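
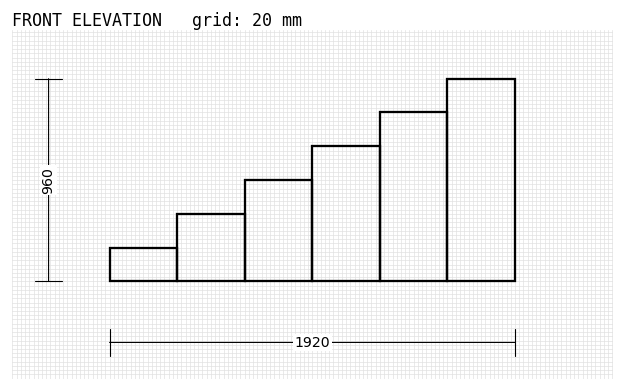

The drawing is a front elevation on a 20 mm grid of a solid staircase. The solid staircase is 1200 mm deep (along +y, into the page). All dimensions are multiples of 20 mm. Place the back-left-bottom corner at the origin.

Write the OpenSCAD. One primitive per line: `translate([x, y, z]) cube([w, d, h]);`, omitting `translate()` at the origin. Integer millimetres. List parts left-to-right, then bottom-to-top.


cube([320, 1200, 160]);
translate([320, 0, 0]) cube([320, 1200, 320]);
translate([640, 0, 0]) cube([320, 1200, 480]);
translate([960, 0, 0]) cube([320, 1200, 640]);
translate([1280, 0, 0]) cube([320, 1200, 800]);
translate([1600, 0, 0]) cube([320, 1200, 960]);


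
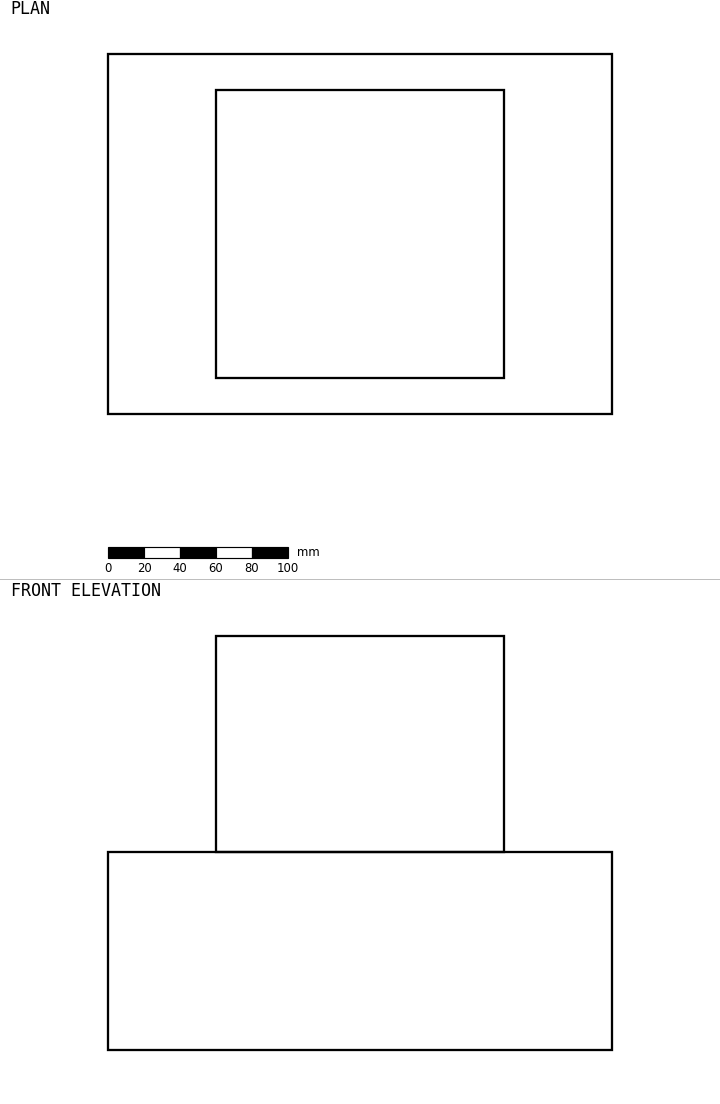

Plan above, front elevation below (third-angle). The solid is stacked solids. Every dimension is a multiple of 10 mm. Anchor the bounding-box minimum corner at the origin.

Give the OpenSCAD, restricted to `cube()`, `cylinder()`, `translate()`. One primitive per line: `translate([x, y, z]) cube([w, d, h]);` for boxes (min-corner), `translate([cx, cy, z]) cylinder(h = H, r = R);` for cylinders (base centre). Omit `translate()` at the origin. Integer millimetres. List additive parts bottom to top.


cube([280, 200, 110]);
translate([60, 20, 110]) cube([160, 160, 120]);


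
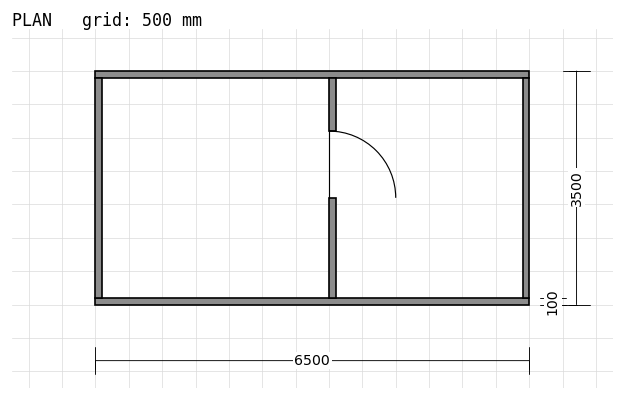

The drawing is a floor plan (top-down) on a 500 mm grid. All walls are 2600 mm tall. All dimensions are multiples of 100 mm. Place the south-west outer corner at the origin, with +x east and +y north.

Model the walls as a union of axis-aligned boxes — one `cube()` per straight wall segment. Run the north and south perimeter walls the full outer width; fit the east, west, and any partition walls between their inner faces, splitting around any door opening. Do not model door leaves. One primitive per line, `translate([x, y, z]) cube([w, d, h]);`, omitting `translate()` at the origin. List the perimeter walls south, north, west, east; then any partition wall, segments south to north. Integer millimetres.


cube([6500, 100, 2600]);
translate([0, 3400, 0]) cube([6500, 100, 2600]);
translate([0, 100, 0]) cube([100, 3300, 2600]);
translate([6400, 100, 0]) cube([100, 3300, 2600]);
translate([3500, 100, 0]) cube([100, 1500, 2600]);
translate([3500, 2600, 0]) cube([100, 800, 2600]);


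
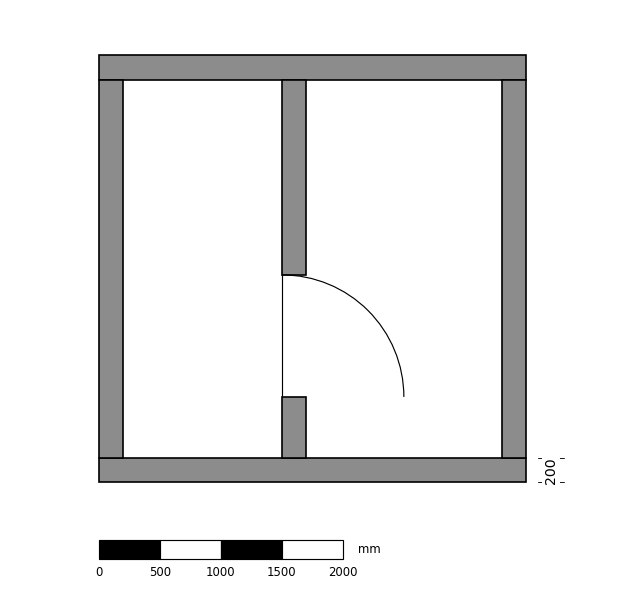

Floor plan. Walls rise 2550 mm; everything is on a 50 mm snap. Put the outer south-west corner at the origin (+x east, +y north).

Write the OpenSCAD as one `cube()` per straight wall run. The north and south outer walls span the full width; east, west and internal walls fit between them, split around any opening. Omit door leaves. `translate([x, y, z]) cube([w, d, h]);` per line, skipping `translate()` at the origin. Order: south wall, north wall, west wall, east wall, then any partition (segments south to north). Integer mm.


cube([3500, 200, 2550]);
translate([0, 3300, 0]) cube([3500, 200, 2550]);
translate([0, 200, 0]) cube([200, 3100, 2550]);
translate([3300, 200, 0]) cube([200, 3100, 2550]);
translate([1500, 200, 0]) cube([200, 500, 2550]);
translate([1500, 1700, 0]) cube([200, 1600, 2550]);


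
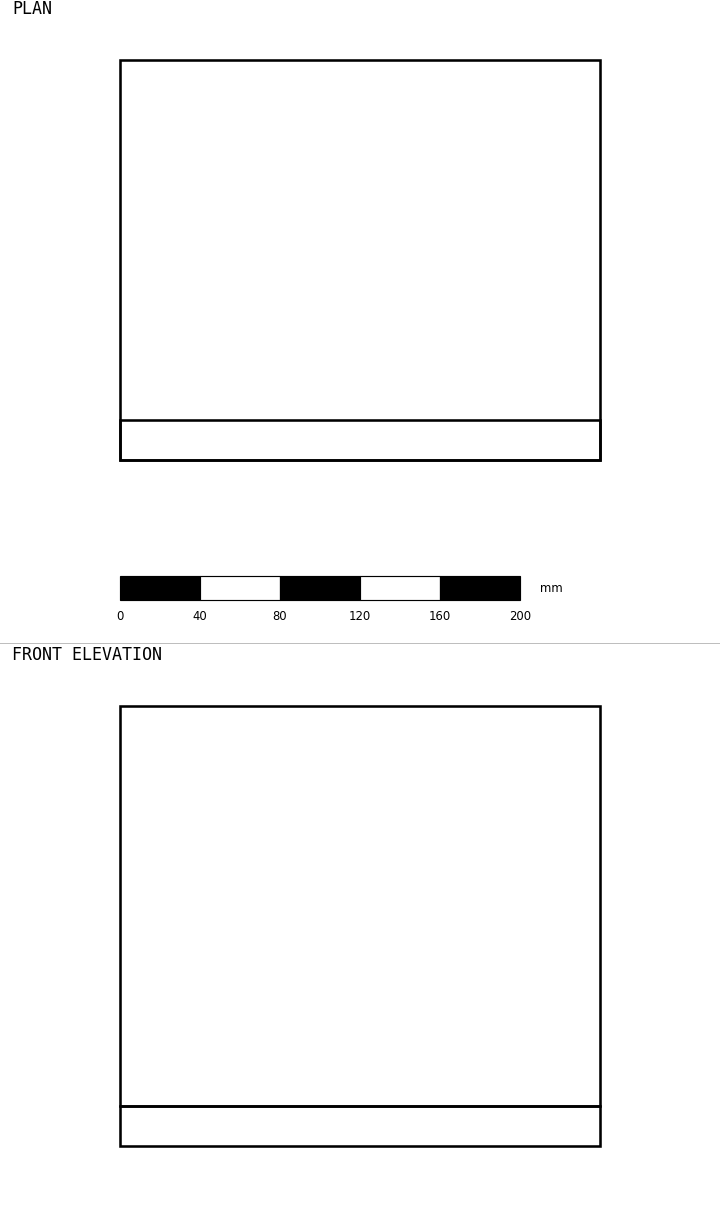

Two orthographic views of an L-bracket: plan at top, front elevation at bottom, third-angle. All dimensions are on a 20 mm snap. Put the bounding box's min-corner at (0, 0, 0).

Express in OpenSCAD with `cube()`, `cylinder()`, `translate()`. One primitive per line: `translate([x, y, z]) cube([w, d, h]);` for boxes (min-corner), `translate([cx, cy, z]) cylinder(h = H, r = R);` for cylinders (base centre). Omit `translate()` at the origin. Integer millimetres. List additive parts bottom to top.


cube([240, 200, 20]);
translate([0, 0, 20]) cube([240, 20, 200]);


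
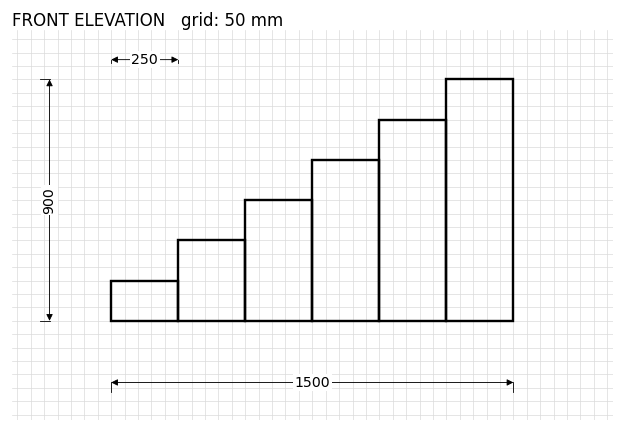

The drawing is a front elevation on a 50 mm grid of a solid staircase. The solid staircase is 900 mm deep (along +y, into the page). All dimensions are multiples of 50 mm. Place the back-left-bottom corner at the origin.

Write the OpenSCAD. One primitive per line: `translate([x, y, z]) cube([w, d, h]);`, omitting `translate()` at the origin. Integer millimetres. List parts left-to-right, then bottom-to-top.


cube([250, 900, 150]);
translate([250, 0, 0]) cube([250, 900, 300]);
translate([500, 0, 0]) cube([250, 900, 450]);
translate([750, 0, 0]) cube([250, 900, 600]);
translate([1000, 0, 0]) cube([250, 900, 750]);
translate([1250, 0, 0]) cube([250, 900, 900]);


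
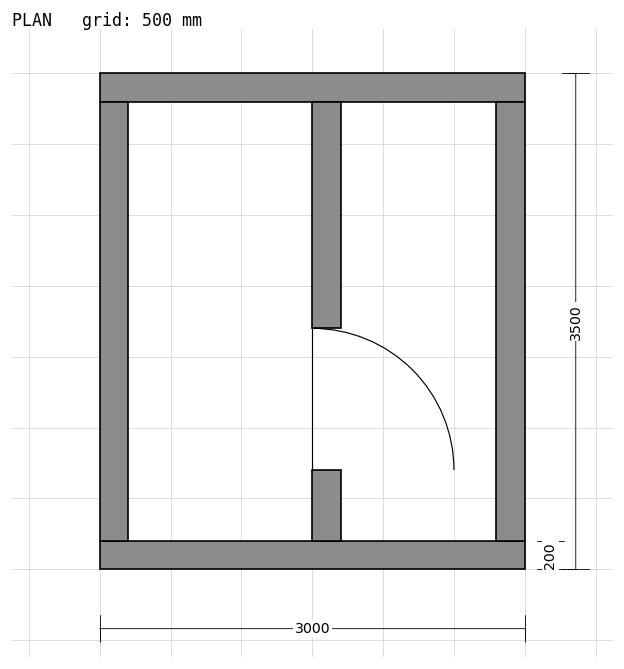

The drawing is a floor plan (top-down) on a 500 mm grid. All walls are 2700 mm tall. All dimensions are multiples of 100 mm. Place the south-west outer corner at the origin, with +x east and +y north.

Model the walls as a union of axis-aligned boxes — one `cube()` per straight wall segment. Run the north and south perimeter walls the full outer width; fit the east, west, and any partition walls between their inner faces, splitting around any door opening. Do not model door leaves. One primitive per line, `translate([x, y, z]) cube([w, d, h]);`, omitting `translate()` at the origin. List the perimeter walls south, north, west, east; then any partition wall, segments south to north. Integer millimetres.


cube([3000, 200, 2700]);
translate([0, 3300, 0]) cube([3000, 200, 2700]);
translate([0, 200, 0]) cube([200, 3100, 2700]);
translate([2800, 200, 0]) cube([200, 3100, 2700]);
translate([1500, 200, 0]) cube([200, 500, 2700]);
translate([1500, 1700, 0]) cube([200, 1600, 2700]);


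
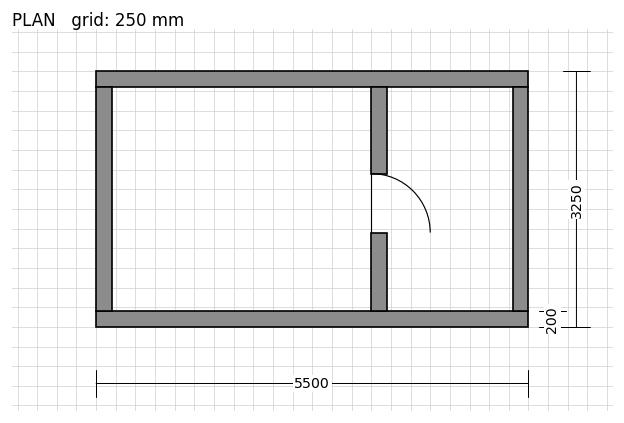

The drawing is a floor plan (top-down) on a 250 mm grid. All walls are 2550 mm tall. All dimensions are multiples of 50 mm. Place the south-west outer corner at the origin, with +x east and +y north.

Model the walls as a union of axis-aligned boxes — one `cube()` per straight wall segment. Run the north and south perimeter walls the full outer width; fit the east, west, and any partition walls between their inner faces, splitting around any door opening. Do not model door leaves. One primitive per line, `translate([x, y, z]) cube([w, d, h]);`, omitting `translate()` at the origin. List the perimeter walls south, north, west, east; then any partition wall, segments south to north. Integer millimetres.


cube([5500, 200, 2550]);
translate([0, 3050, 0]) cube([5500, 200, 2550]);
translate([0, 200, 0]) cube([200, 2850, 2550]);
translate([5300, 200, 0]) cube([200, 2850, 2550]);
translate([3500, 200, 0]) cube([200, 1000, 2550]);
translate([3500, 1950, 0]) cube([200, 1100, 2550]);


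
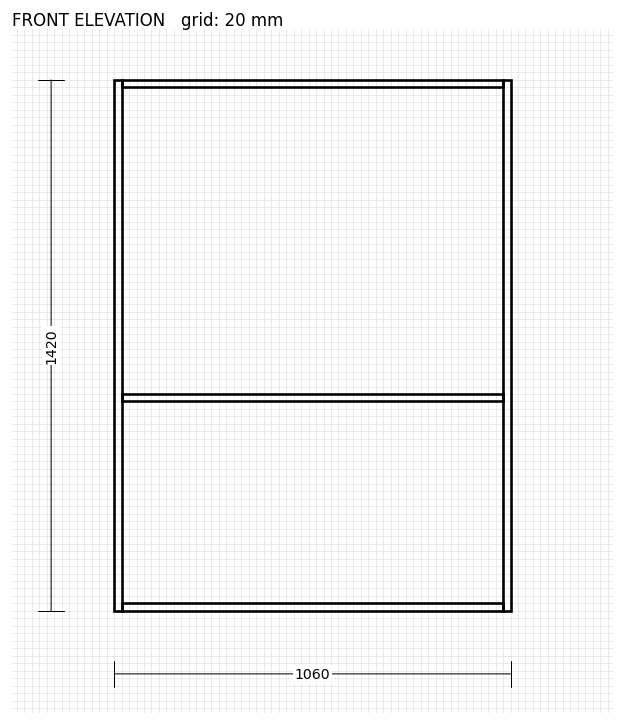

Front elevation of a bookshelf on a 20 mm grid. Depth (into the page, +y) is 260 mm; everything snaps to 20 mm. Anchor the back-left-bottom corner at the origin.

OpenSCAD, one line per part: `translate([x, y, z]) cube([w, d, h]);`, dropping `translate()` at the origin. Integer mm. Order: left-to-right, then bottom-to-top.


cube([20, 260, 1420]);
translate([20, 0, 0]) cube([1020, 260, 20]);
translate([20, 0, 560]) cube([1020, 260, 20]);
translate([20, 0, 1400]) cube([1020, 260, 20]);
translate([1040, 0, 0]) cube([20, 260, 1420]);


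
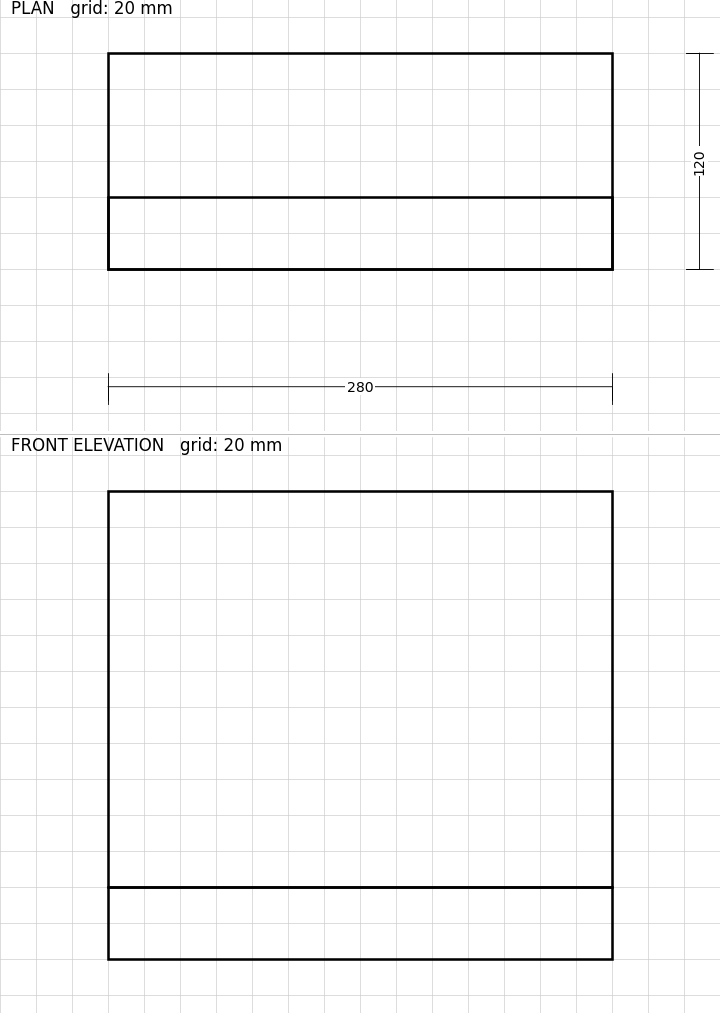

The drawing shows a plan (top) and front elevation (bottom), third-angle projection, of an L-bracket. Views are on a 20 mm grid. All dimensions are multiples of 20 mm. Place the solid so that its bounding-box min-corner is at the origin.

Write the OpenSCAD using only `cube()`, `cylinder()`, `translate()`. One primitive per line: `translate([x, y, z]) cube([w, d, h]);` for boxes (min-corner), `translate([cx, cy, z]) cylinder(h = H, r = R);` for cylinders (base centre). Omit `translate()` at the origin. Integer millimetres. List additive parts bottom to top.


cube([280, 120, 40]);
translate([0, 0, 40]) cube([280, 40, 220]);


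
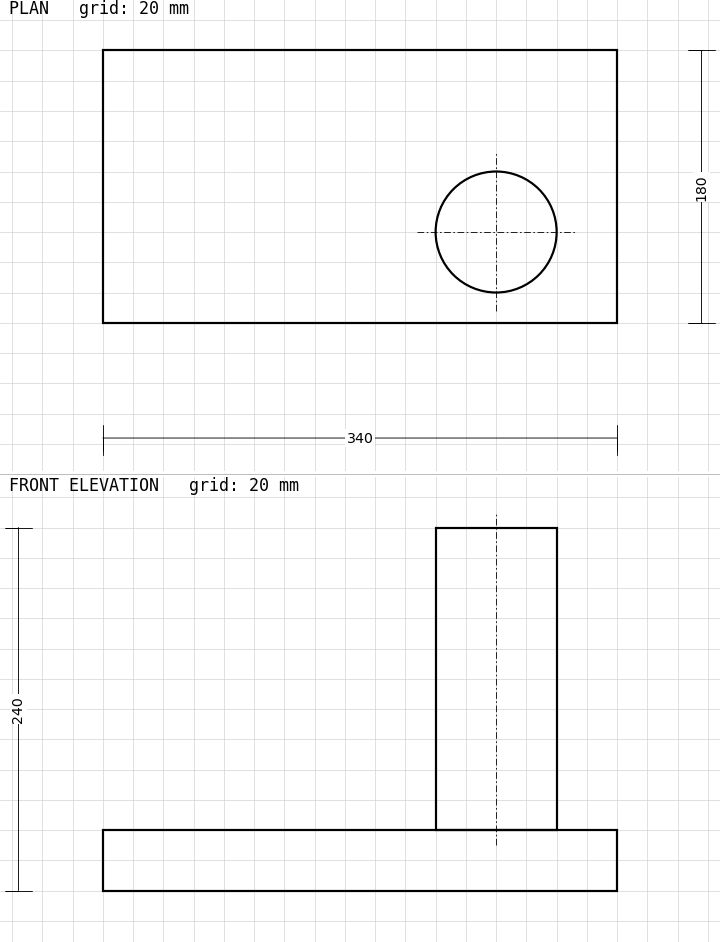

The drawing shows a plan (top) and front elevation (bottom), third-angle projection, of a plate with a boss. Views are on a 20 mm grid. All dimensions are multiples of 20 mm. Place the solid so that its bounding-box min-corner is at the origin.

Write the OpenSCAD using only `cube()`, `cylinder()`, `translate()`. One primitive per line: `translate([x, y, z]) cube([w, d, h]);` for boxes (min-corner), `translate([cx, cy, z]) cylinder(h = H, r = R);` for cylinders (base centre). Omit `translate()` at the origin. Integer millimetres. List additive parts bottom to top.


cube([340, 180, 40]);
translate([260, 60, 40]) cylinder(h = 200, r = 40);


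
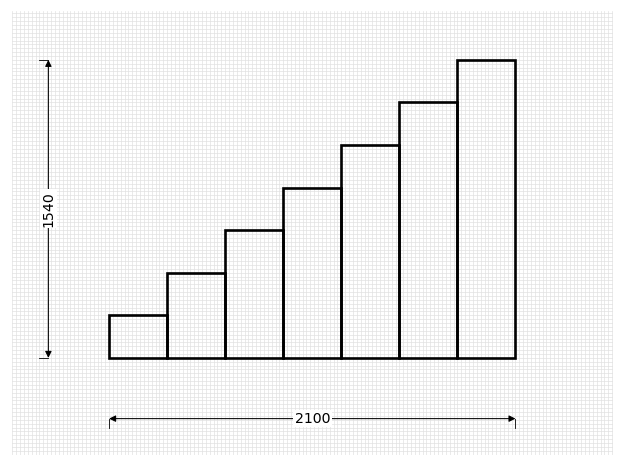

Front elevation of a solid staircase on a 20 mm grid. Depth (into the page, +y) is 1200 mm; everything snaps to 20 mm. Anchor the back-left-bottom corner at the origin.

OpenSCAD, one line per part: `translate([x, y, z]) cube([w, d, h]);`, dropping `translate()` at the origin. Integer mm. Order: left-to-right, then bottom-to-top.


cube([300, 1200, 220]);
translate([300, 0, 0]) cube([300, 1200, 440]);
translate([600, 0, 0]) cube([300, 1200, 660]);
translate([900, 0, 0]) cube([300, 1200, 880]);
translate([1200, 0, 0]) cube([300, 1200, 1100]);
translate([1500, 0, 0]) cube([300, 1200, 1320]);
translate([1800, 0, 0]) cube([300, 1200, 1540]);


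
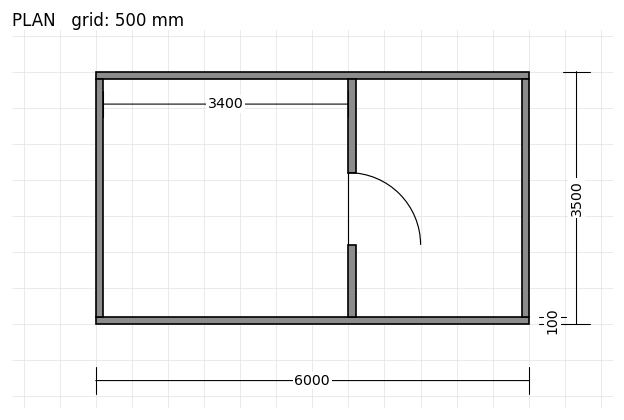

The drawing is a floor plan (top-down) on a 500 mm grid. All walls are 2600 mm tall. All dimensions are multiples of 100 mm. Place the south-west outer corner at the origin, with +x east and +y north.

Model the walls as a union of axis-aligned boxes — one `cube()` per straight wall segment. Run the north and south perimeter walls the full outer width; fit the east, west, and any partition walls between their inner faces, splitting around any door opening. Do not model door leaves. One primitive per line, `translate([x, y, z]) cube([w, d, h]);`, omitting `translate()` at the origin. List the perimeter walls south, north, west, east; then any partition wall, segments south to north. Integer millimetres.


cube([6000, 100, 2600]);
translate([0, 3400, 0]) cube([6000, 100, 2600]);
translate([0, 100, 0]) cube([100, 3300, 2600]);
translate([5900, 100, 0]) cube([100, 3300, 2600]);
translate([3500, 100, 0]) cube([100, 1000, 2600]);
translate([3500, 2100, 0]) cube([100, 1300, 2600]);


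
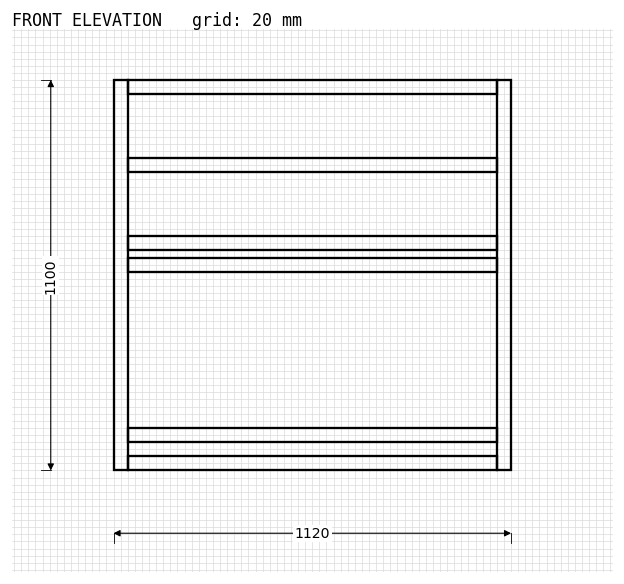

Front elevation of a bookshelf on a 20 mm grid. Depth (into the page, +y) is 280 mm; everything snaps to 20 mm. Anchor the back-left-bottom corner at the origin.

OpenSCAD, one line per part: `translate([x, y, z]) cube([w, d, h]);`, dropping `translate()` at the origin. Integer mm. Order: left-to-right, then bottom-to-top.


cube([40, 280, 1100]);
translate([40, 0, 0]) cube([1040, 280, 40]);
translate([40, 0, 80]) cube([1040, 280, 40]);
translate([40, 0, 560]) cube([1040, 280, 40]);
translate([40, 0, 620]) cube([1040, 280, 40]);
translate([40, 0, 840]) cube([1040, 280, 40]);
translate([40, 0, 1060]) cube([1040, 280, 40]);
translate([1080, 0, 0]) cube([40, 280, 1100]);


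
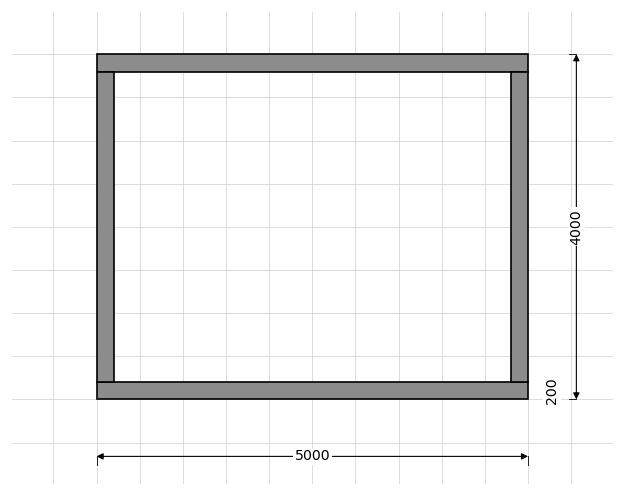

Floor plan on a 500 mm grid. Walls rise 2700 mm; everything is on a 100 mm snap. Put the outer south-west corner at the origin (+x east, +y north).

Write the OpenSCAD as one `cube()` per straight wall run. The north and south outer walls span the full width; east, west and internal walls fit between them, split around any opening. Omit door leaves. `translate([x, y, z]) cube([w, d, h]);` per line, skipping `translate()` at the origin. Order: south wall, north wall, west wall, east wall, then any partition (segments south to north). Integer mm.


cube([5000, 200, 2700]);
translate([0, 3800, 0]) cube([5000, 200, 2700]);
translate([0, 200, 0]) cube([200, 3600, 2700]);
translate([4800, 200, 0]) cube([200, 3600, 2700]);


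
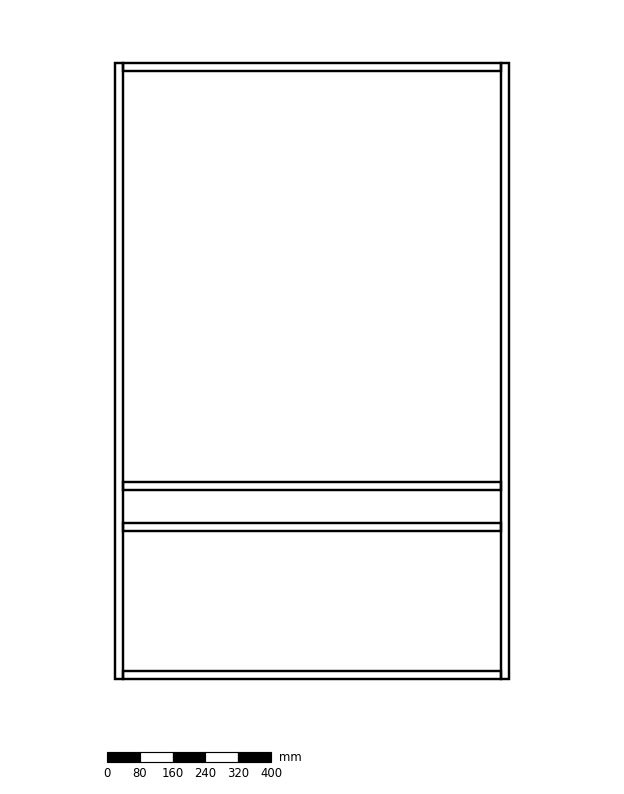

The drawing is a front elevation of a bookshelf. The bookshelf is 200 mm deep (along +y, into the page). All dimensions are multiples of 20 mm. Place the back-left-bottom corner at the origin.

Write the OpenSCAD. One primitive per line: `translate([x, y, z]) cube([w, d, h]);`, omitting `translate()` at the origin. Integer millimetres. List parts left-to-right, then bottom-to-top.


cube([20, 200, 1500]);
translate([20, 0, 0]) cube([920, 200, 20]);
translate([20, 0, 360]) cube([920, 200, 20]);
translate([20, 0, 460]) cube([920, 200, 20]);
translate([20, 0, 1480]) cube([920, 200, 20]);
translate([940, 0, 0]) cube([20, 200, 1500]);


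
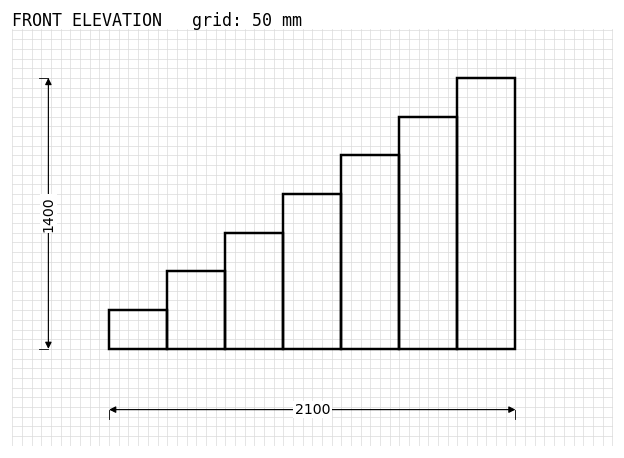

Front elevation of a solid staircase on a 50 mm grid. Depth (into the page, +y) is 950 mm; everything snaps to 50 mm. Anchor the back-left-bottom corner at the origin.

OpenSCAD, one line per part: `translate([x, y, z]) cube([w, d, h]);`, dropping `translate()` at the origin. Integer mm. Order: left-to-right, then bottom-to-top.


cube([300, 950, 200]);
translate([300, 0, 0]) cube([300, 950, 400]);
translate([600, 0, 0]) cube([300, 950, 600]);
translate([900, 0, 0]) cube([300, 950, 800]);
translate([1200, 0, 0]) cube([300, 950, 1000]);
translate([1500, 0, 0]) cube([300, 950, 1200]);
translate([1800, 0, 0]) cube([300, 950, 1400]);


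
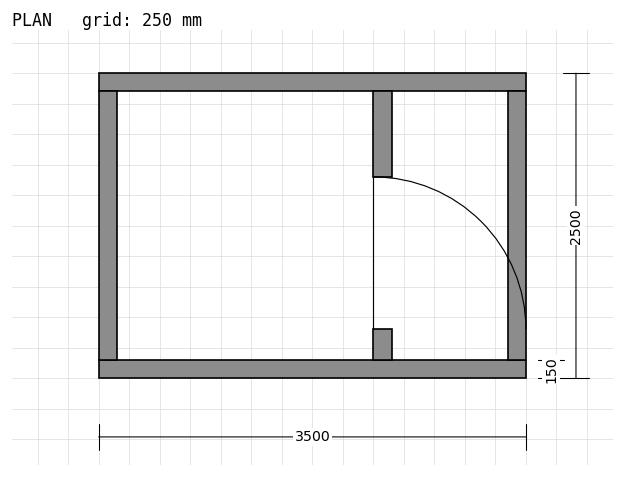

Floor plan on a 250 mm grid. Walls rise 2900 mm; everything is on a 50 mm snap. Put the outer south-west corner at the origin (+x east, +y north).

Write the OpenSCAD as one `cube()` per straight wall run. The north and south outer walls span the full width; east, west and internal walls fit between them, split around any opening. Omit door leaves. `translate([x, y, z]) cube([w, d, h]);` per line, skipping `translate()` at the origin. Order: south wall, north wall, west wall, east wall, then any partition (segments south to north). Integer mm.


cube([3500, 150, 2900]);
translate([0, 2350, 0]) cube([3500, 150, 2900]);
translate([0, 150, 0]) cube([150, 2200, 2900]);
translate([3350, 150, 0]) cube([150, 2200, 2900]);
translate([2250, 150, 0]) cube([150, 250, 2900]);
translate([2250, 1650, 0]) cube([150, 700, 2900]);


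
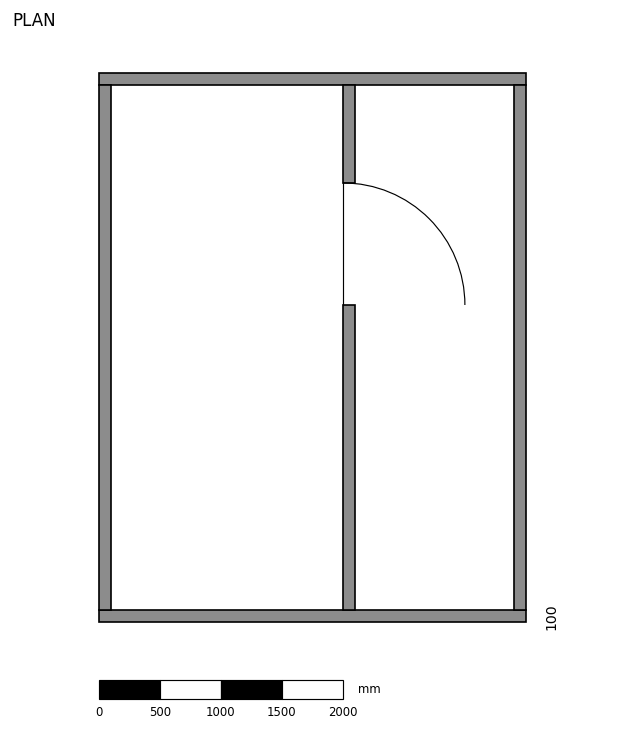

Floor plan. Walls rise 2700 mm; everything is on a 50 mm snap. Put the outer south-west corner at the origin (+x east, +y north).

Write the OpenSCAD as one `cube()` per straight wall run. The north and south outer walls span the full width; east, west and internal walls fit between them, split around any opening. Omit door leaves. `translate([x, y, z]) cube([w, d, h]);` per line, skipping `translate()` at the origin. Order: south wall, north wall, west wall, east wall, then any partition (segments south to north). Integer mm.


cube([3500, 100, 2700]);
translate([0, 4400, 0]) cube([3500, 100, 2700]);
translate([0, 100, 0]) cube([100, 4300, 2700]);
translate([3400, 100, 0]) cube([100, 4300, 2700]);
translate([2000, 100, 0]) cube([100, 2500, 2700]);
translate([2000, 3600, 0]) cube([100, 800, 2700]);


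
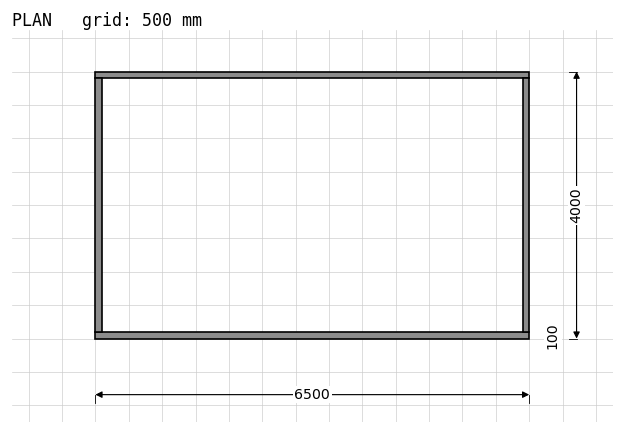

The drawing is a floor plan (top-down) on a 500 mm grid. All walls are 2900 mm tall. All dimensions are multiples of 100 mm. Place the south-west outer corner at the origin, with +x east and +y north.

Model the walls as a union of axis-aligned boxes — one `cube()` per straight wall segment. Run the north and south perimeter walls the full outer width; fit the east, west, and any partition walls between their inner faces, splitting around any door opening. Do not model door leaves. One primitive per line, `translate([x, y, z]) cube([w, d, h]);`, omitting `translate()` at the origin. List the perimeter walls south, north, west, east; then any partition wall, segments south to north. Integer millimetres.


cube([6500, 100, 2900]);
translate([0, 3900, 0]) cube([6500, 100, 2900]);
translate([0, 100, 0]) cube([100, 3800, 2900]);
translate([6400, 100, 0]) cube([100, 3800, 2900]);


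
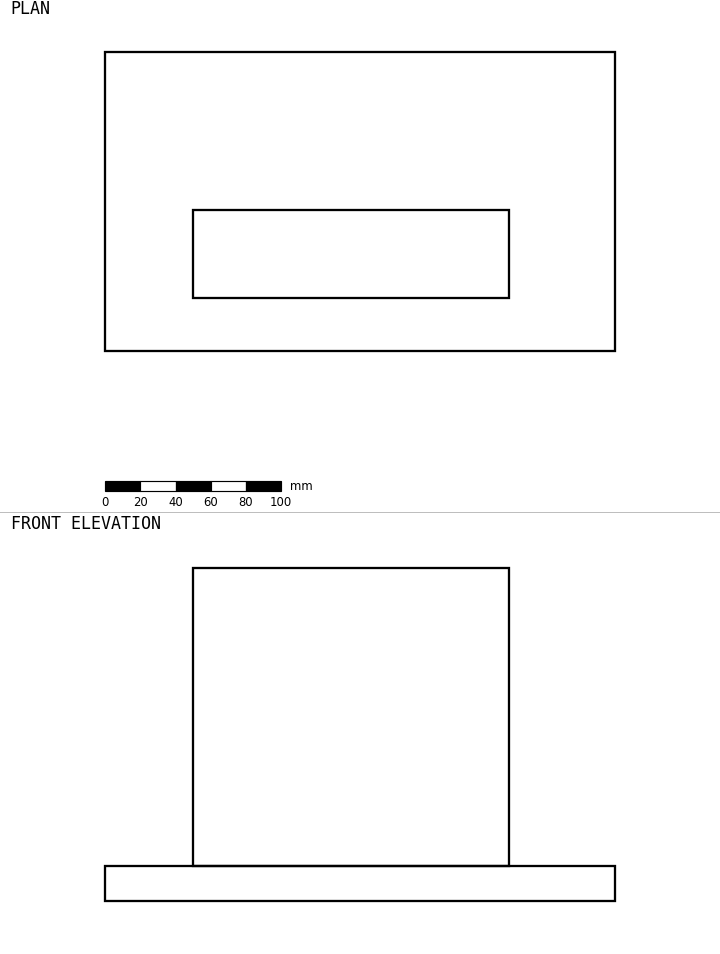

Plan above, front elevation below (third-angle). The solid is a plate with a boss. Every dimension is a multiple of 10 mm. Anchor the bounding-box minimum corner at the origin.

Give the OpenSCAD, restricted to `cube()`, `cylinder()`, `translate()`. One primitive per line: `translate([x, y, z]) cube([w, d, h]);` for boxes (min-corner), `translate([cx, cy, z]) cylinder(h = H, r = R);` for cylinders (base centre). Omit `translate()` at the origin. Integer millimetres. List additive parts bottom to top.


cube([290, 170, 20]);
translate([50, 30, 20]) cube([180, 50, 170]);


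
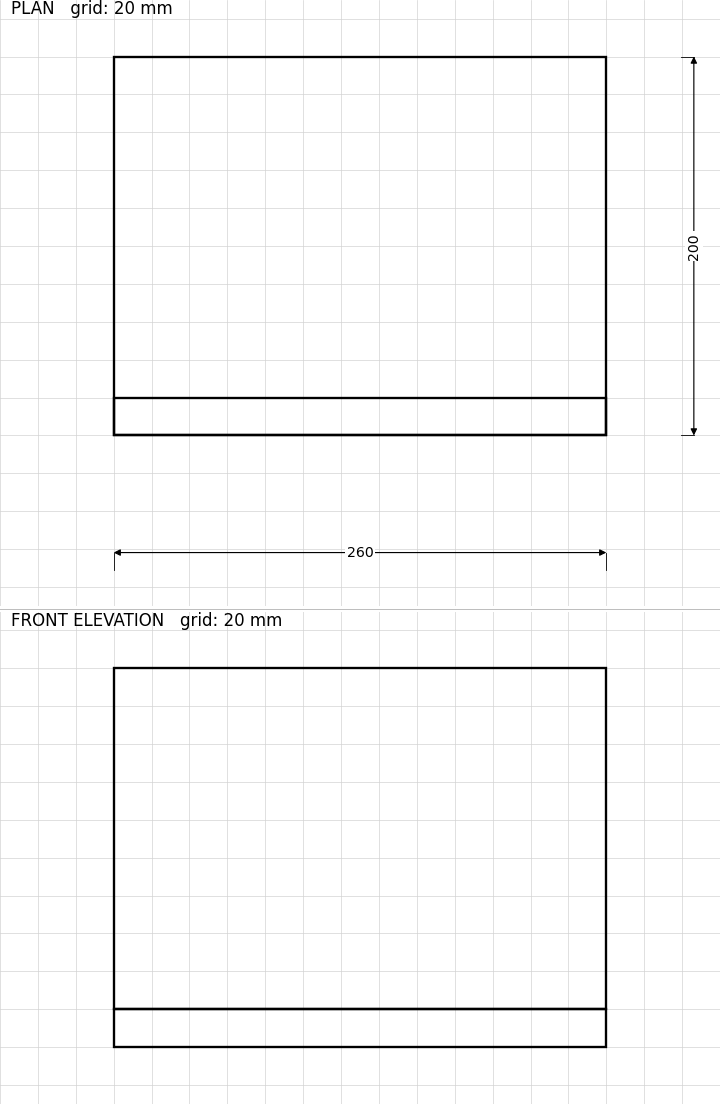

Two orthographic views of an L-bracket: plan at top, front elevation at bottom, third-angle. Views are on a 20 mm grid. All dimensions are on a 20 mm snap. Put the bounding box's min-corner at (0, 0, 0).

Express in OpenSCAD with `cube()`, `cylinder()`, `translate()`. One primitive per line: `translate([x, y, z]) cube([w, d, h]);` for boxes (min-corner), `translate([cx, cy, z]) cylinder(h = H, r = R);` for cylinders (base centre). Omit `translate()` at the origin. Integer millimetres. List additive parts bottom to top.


cube([260, 200, 20]);
translate([0, 0, 20]) cube([260, 20, 180]);


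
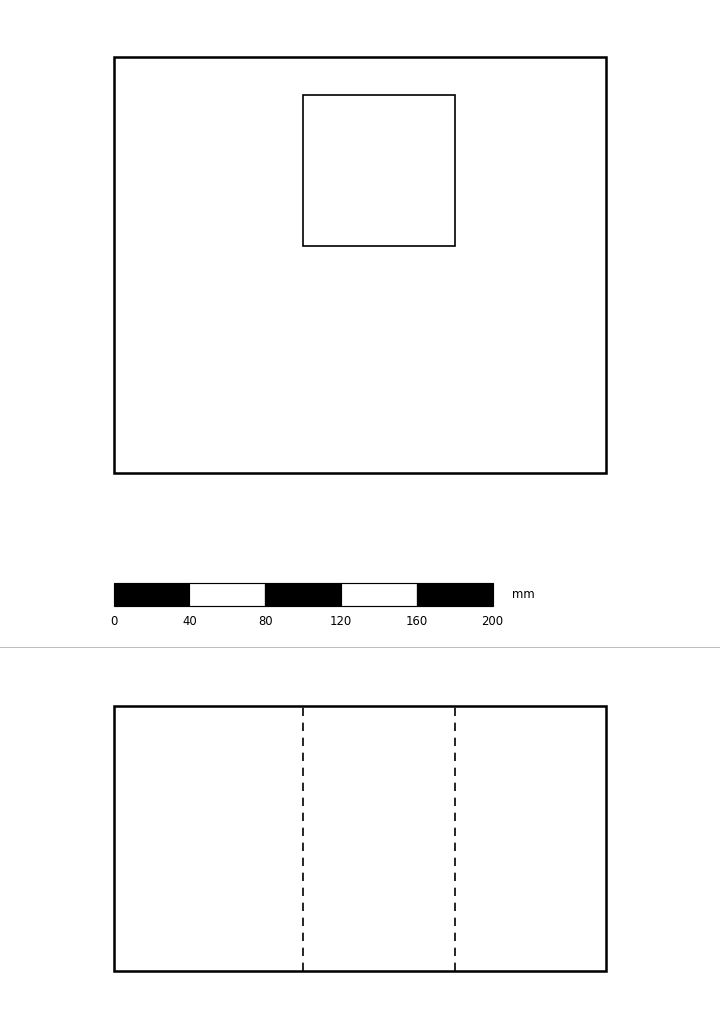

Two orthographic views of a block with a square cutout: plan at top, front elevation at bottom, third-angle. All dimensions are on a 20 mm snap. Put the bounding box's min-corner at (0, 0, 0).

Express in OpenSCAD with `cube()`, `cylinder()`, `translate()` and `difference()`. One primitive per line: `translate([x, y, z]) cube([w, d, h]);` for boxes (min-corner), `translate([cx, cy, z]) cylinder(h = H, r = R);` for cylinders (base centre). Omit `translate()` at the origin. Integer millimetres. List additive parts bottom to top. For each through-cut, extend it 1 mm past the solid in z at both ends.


difference() {
  cube([260, 220, 140]);
  translate([100, 120, -1]) cube([80, 80, 142]);
}


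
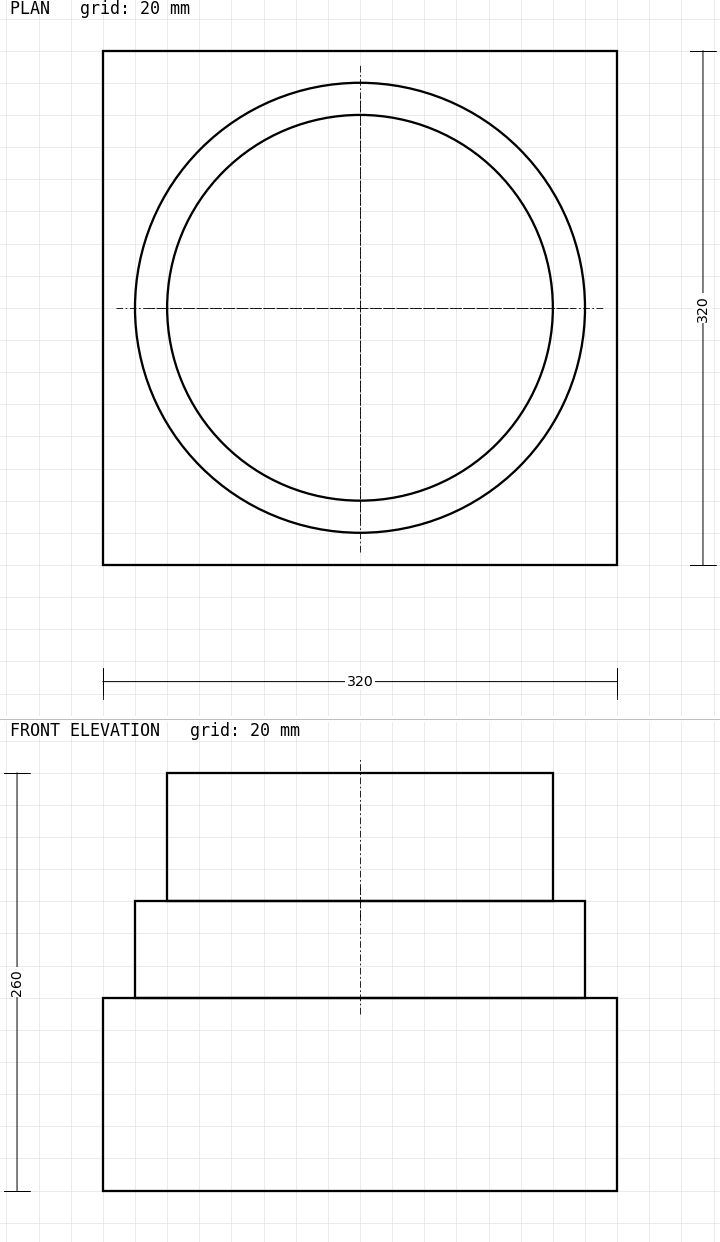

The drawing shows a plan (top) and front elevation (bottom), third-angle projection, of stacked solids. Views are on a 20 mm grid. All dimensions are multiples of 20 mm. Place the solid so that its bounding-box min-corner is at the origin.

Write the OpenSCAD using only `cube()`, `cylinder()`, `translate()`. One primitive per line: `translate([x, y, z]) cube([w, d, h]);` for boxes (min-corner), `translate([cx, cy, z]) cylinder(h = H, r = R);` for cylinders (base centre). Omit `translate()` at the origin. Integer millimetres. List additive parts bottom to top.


cube([320, 320, 120]);
translate([160, 160, 120]) cylinder(h = 60, r = 140);
translate([160, 160, 180]) cylinder(h = 80, r = 120);


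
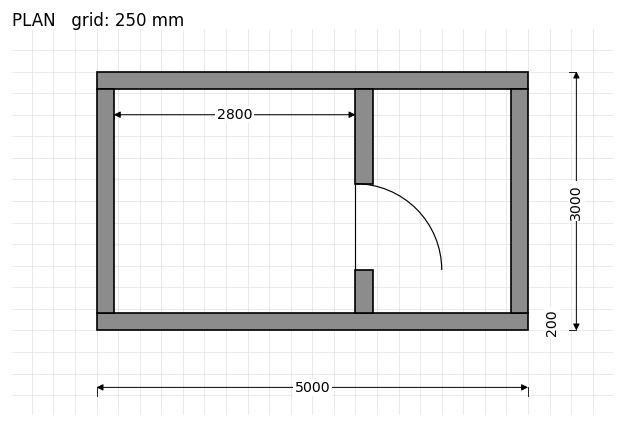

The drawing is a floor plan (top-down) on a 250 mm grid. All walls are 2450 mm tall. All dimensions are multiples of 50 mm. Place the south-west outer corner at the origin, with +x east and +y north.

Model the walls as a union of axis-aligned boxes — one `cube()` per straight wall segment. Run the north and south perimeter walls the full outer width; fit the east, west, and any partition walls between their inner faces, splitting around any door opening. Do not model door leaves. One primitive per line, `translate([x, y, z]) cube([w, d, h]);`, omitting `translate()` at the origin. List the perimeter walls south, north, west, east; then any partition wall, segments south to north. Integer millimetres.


cube([5000, 200, 2450]);
translate([0, 2800, 0]) cube([5000, 200, 2450]);
translate([0, 200, 0]) cube([200, 2600, 2450]);
translate([4800, 200, 0]) cube([200, 2600, 2450]);
translate([3000, 200, 0]) cube([200, 500, 2450]);
translate([3000, 1700, 0]) cube([200, 1100, 2450]);


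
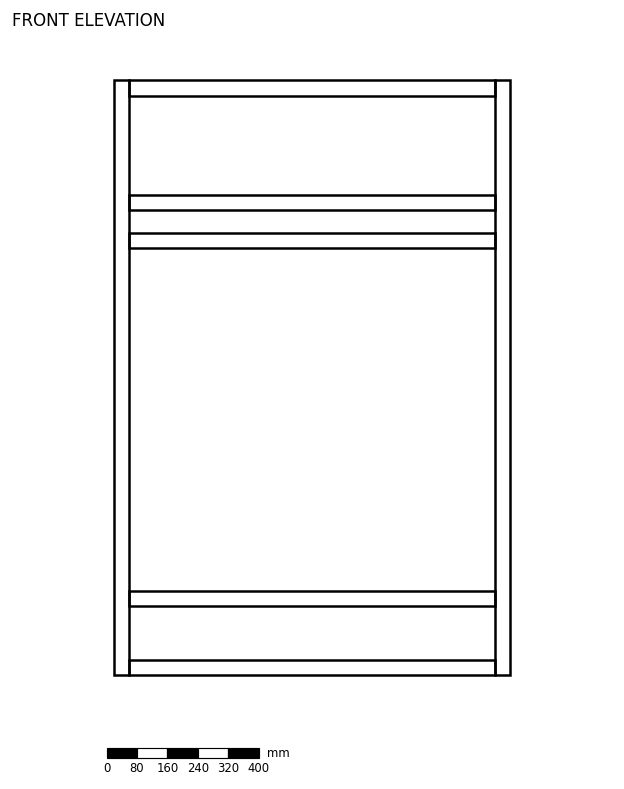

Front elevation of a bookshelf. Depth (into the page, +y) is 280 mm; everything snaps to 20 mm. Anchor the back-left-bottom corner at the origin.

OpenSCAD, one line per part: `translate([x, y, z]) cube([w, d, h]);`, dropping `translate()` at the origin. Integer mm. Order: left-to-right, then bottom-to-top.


cube([40, 280, 1560]);
translate([40, 0, 0]) cube([960, 280, 40]);
translate([40, 0, 180]) cube([960, 280, 40]);
translate([40, 0, 1120]) cube([960, 280, 40]);
translate([40, 0, 1220]) cube([960, 280, 40]);
translate([40, 0, 1520]) cube([960, 280, 40]);
translate([1000, 0, 0]) cube([40, 280, 1560]);


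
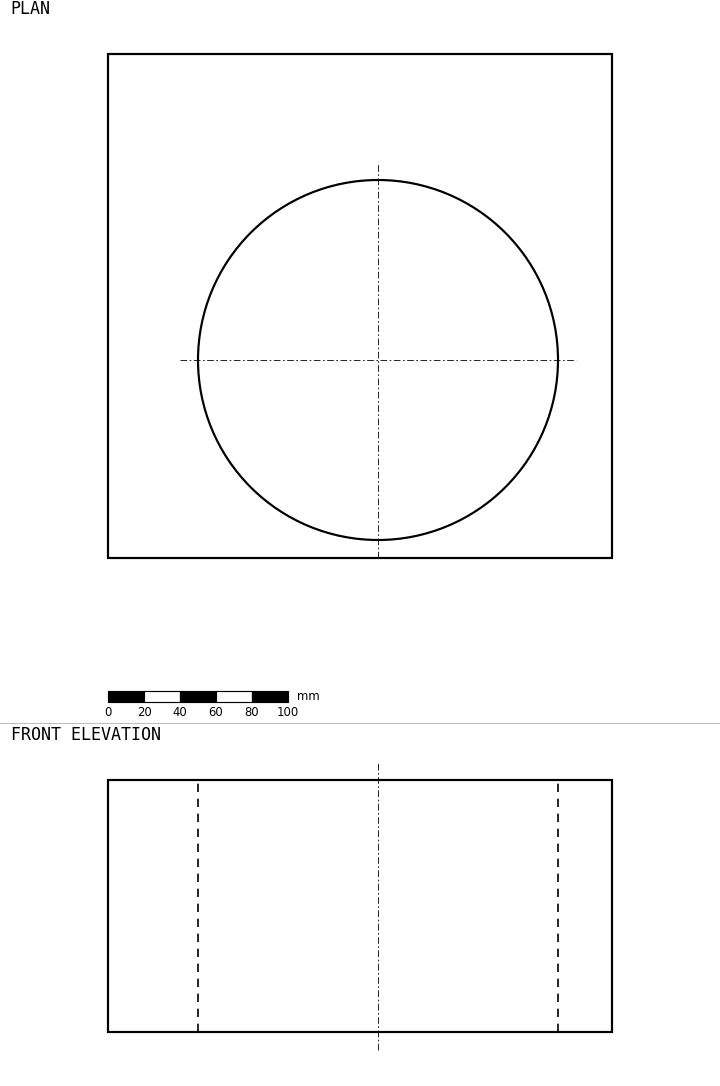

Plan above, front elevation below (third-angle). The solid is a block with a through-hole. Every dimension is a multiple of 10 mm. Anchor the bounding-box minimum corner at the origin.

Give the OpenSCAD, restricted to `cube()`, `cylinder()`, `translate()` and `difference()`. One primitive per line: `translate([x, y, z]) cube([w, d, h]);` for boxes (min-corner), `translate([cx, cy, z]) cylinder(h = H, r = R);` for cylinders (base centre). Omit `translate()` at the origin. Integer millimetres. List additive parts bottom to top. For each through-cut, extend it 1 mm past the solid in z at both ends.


difference() {
  cube([280, 280, 140]);
  translate([150, 110, -1]) cylinder(h = 142, r = 100);
}


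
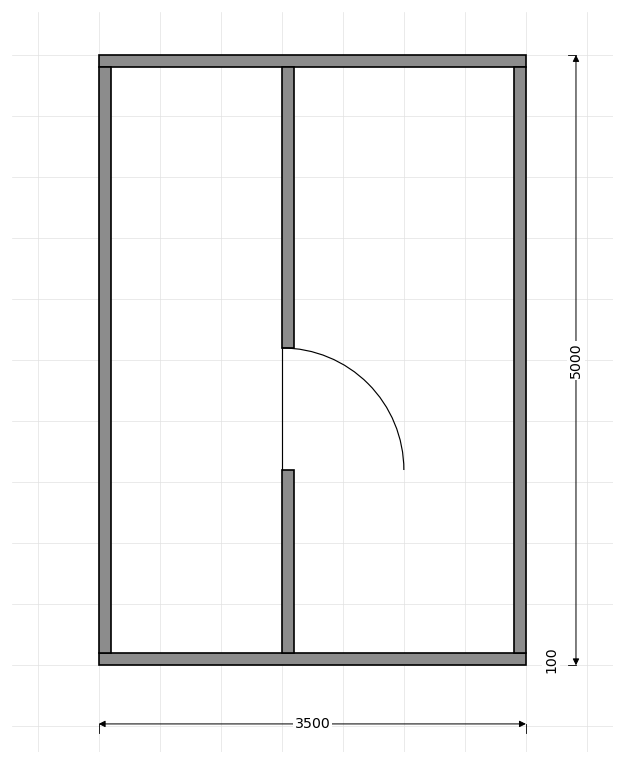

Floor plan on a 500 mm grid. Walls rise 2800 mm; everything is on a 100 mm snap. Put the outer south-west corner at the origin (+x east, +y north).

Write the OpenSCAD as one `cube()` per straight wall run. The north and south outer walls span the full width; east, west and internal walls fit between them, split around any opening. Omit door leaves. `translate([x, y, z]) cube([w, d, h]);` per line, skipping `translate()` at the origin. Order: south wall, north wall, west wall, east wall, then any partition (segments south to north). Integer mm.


cube([3500, 100, 2800]);
translate([0, 4900, 0]) cube([3500, 100, 2800]);
translate([0, 100, 0]) cube([100, 4800, 2800]);
translate([3400, 100, 0]) cube([100, 4800, 2800]);
translate([1500, 100, 0]) cube([100, 1500, 2800]);
translate([1500, 2600, 0]) cube([100, 2300, 2800]);


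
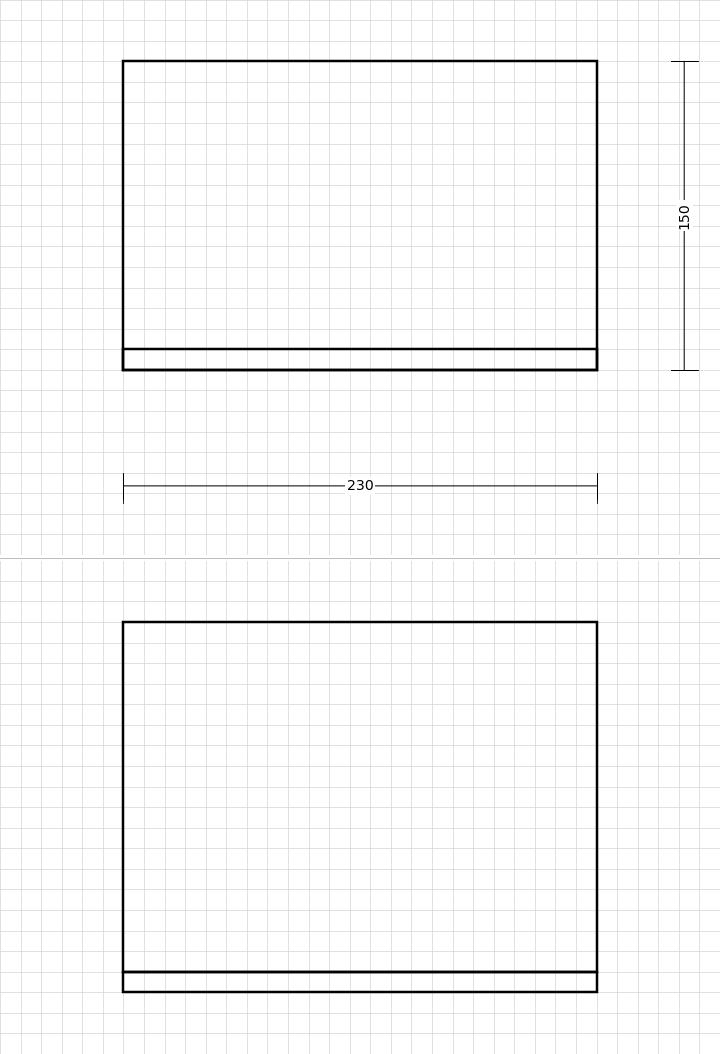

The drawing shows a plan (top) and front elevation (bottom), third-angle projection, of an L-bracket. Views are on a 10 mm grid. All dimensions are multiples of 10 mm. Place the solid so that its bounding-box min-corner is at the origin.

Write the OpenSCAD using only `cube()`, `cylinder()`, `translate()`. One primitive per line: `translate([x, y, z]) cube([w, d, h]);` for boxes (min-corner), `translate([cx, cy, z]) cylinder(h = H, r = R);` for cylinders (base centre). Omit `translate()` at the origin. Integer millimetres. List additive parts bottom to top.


cube([230, 150, 10]);
translate([0, 0, 10]) cube([230, 10, 170]);


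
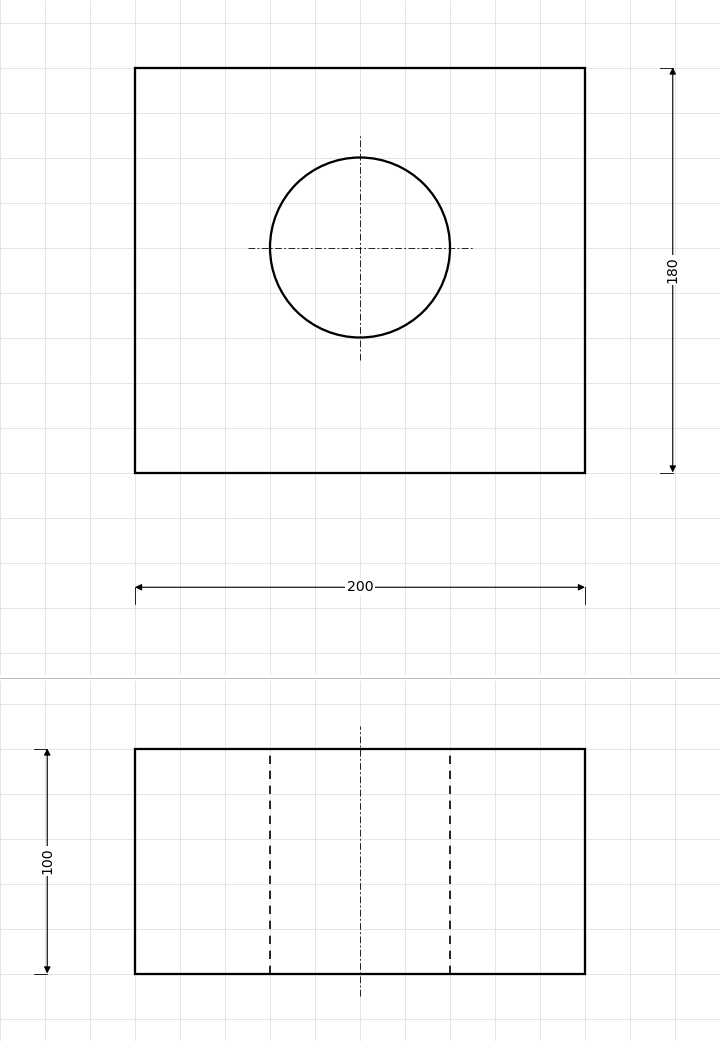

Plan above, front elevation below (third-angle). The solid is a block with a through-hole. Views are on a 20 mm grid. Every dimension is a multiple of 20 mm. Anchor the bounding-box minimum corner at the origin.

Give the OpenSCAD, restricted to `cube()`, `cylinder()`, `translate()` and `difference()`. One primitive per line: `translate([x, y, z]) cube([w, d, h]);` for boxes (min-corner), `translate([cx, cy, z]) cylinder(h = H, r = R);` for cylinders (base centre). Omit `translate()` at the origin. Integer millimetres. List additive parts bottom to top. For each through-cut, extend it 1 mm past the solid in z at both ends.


difference() {
  cube([200, 180, 100]);
  translate([100, 100, -1]) cylinder(h = 102, r = 40);
}


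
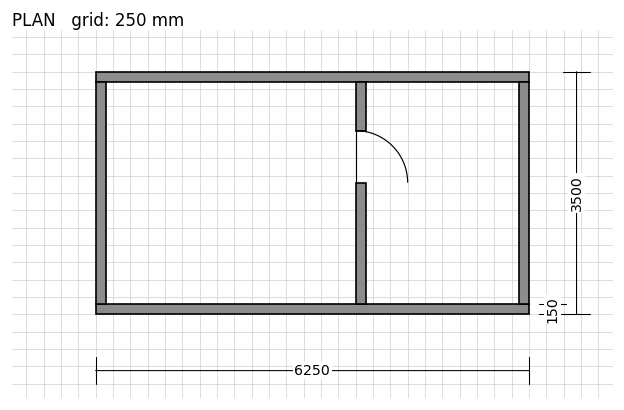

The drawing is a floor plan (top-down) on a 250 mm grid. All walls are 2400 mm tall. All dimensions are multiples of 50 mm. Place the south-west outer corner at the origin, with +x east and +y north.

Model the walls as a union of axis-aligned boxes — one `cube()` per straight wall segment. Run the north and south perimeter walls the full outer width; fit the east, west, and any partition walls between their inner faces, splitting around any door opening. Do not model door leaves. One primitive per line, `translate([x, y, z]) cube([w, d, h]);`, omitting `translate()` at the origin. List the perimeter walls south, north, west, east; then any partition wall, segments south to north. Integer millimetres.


cube([6250, 150, 2400]);
translate([0, 3350, 0]) cube([6250, 150, 2400]);
translate([0, 150, 0]) cube([150, 3200, 2400]);
translate([6100, 150, 0]) cube([150, 3200, 2400]);
translate([3750, 150, 0]) cube([150, 1750, 2400]);
translate([3750, 2650, 0]) cube([150, 700, 2400]);


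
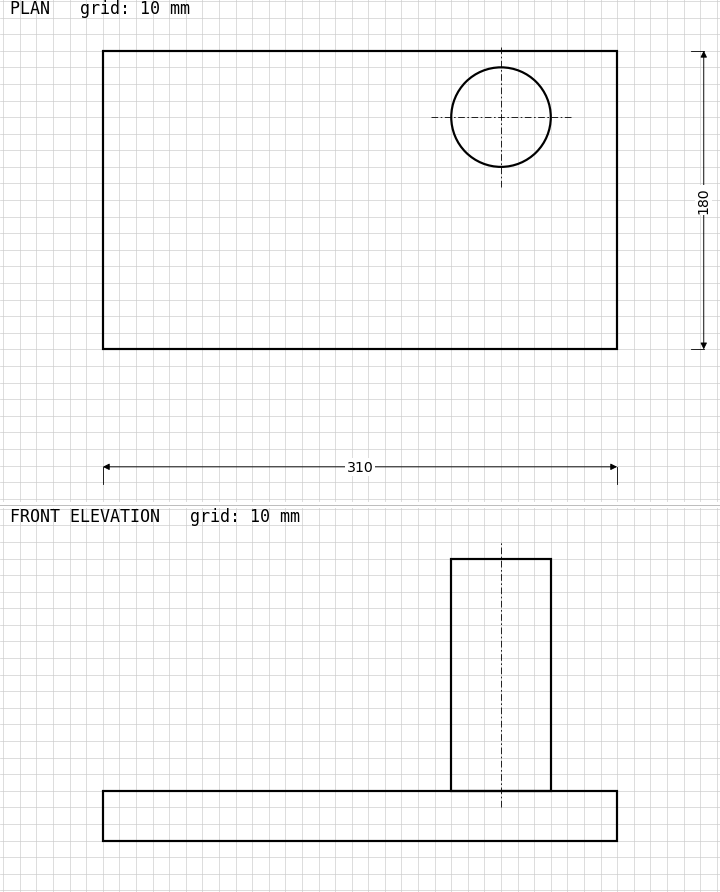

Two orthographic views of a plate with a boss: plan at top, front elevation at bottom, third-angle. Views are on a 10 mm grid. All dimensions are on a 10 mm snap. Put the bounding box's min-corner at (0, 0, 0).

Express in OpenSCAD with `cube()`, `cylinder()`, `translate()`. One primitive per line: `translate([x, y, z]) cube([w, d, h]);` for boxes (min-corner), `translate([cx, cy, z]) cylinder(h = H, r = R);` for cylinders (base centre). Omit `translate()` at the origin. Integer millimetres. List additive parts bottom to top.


cube([310, 180, 30]);
translate([240, 140, 30]) cylinder(h = 140, r = 30);


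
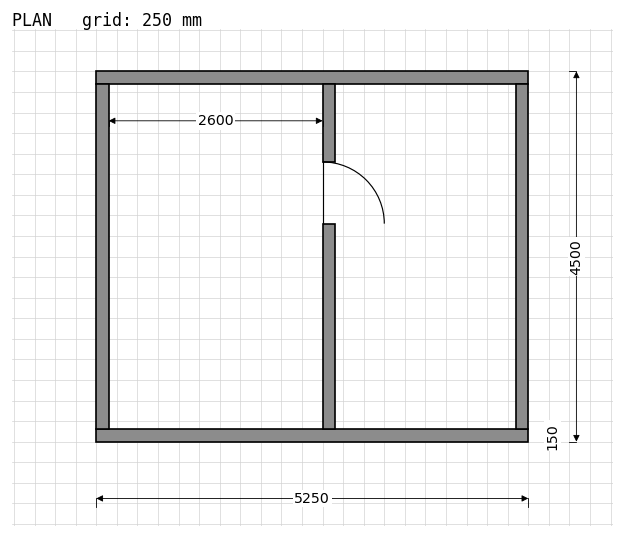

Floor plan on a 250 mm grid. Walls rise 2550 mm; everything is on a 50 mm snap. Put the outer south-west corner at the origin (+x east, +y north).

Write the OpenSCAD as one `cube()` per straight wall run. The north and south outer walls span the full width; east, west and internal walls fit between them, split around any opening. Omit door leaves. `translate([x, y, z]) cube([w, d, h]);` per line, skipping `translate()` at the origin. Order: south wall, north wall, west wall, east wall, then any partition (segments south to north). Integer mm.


cube([5250, 150, 2550]);
translate([0, 4350, 0]) cube([5250, 150, 2550]);
translate([0, 150, 0]) cube([150, 4200, 2550]);
translate([5100, 150, 0]) cube([150, 4200, 2550]);
translate([2750, 150, 0]) cube([150, 2500, 2550]);
translate([2750, 3400, 0]) cube([150, 950, 2550]);


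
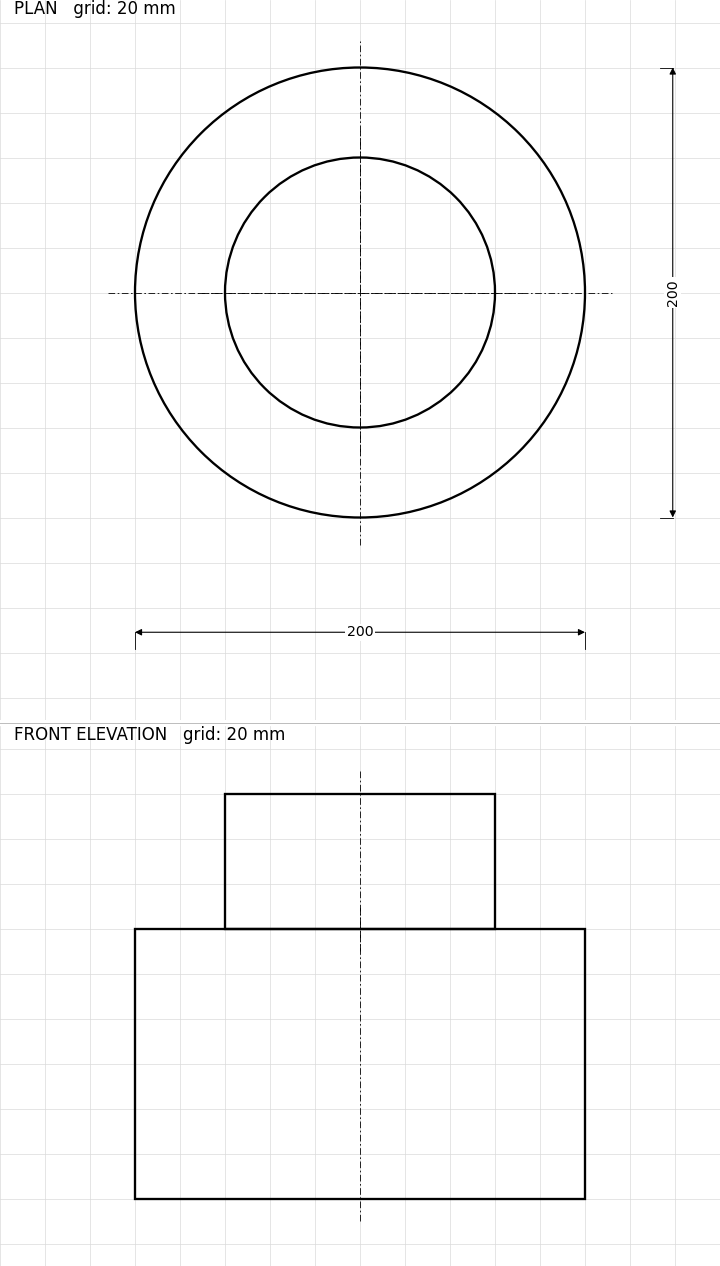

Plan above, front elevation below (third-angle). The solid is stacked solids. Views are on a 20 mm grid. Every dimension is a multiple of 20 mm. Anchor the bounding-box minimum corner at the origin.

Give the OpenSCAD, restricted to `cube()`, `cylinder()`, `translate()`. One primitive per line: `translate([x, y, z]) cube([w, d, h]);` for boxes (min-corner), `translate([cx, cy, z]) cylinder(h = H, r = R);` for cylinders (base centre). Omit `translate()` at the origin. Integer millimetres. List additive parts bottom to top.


translate([100, 100, 0]) cylinder(h = 120, r = 100);
translate([100, 100, 120]) cylinder(h = 60, r = 60);


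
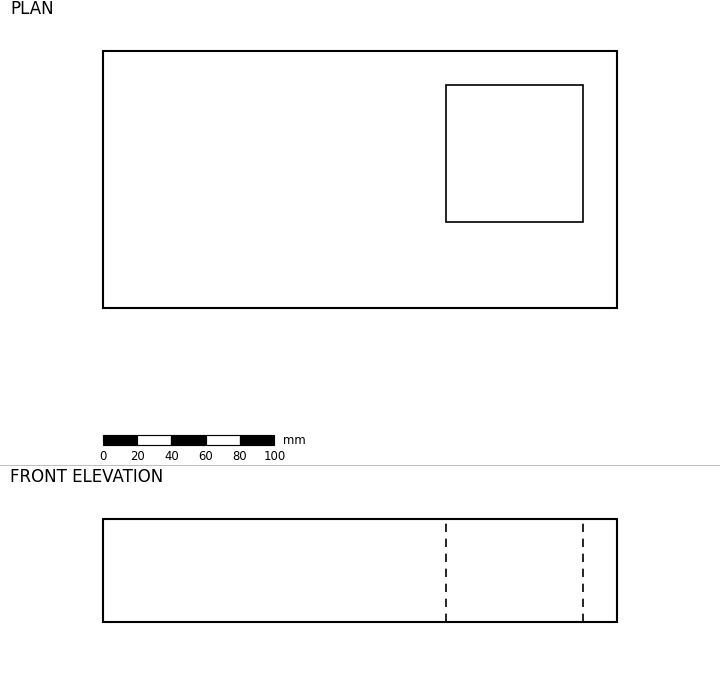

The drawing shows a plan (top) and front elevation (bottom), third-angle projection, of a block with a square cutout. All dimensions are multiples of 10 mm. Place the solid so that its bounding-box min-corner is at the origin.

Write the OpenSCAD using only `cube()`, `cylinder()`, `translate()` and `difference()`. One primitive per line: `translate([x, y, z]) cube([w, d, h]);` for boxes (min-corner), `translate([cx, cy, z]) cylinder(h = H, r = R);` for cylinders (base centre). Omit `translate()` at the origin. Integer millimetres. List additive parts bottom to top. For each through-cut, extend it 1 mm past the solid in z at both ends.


difference() {
  cube([300, 150, 60]);
  translate([200, 50, -1]) cube([80, 80, 62]);
}


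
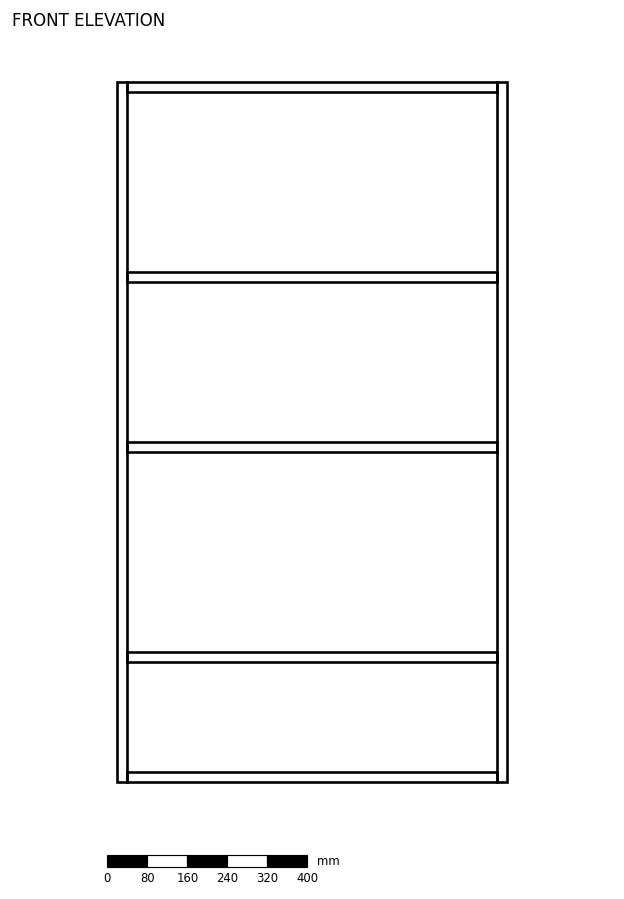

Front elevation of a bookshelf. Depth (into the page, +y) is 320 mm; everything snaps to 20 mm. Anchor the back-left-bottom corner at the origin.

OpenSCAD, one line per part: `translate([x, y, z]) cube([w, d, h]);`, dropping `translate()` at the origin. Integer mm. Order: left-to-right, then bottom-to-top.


cube([20, 320, 1400]);
translate([20, 0, 0]) cube([740, 320, 20]);
translate([20, 0, 240]) cube([740, 320, 20]);
translate([20, 0, 660]) cube([740, 320, 20]);
translate([20, 0, 1000]) cube([740, 320, 20]);
translate([20, 0, 1380]) cube([740, 320, 20]);
translate([760, 0, 0]) cube([20, 320, 1400]);


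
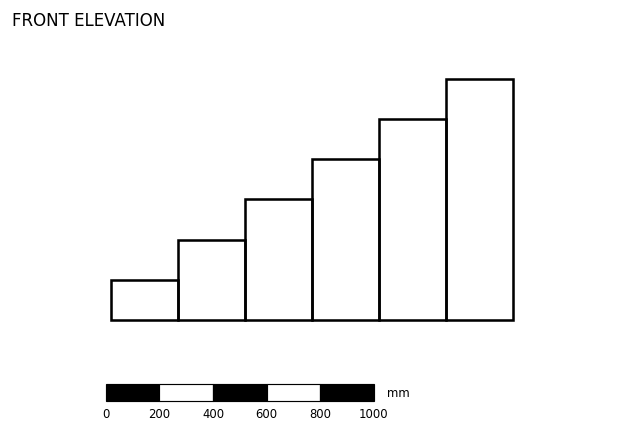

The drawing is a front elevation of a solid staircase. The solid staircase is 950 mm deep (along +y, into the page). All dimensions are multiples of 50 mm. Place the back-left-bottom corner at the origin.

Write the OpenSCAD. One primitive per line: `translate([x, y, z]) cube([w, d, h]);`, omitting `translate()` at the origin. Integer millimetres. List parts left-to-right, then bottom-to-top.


cube([250, 950, 150]);
translate([250, 0, 0]) cube([250, 950, 300]);
translate([500, 0, 0]) cube([250, 950, 450]);
translate([750, 0, 0]) cube([250, 950, 600]);
translate([1000, 0, 0]) cube([250, 950, 750]);
translate([1250, 0, 0]) cube([250, 950, 900]);


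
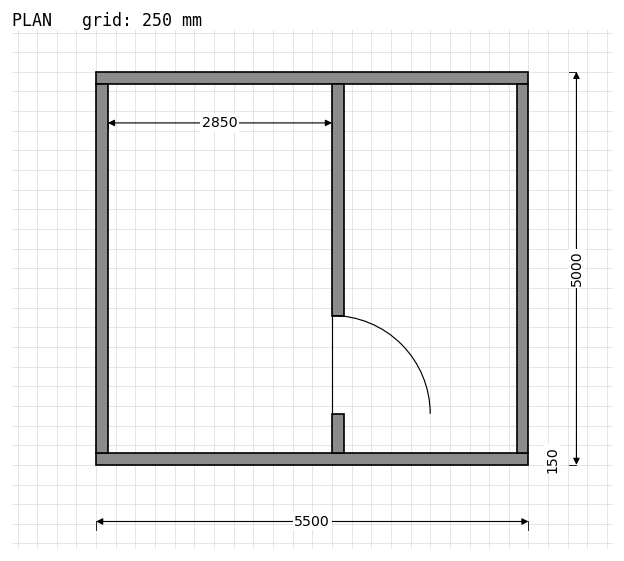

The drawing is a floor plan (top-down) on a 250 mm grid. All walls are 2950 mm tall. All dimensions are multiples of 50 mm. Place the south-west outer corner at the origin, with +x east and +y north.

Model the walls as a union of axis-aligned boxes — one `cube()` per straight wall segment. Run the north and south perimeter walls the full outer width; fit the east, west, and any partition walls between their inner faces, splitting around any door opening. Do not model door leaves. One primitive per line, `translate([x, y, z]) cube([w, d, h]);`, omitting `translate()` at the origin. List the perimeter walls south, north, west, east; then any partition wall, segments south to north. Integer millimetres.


cube([5500, 150, 2950]);
translate([0, 4850, 0]) cube([5500, 150, 2950]);
translate([0, 150, 0]) cube([150, 4700, 2950]);
translate([5350, 150, 0]) cube([150, 4700, 2950]);
translate([3000, 150, 0]) cube([150, 500, 2950]);
translate([3000, 1900, 0]) cube([150, 2950, 2950]);


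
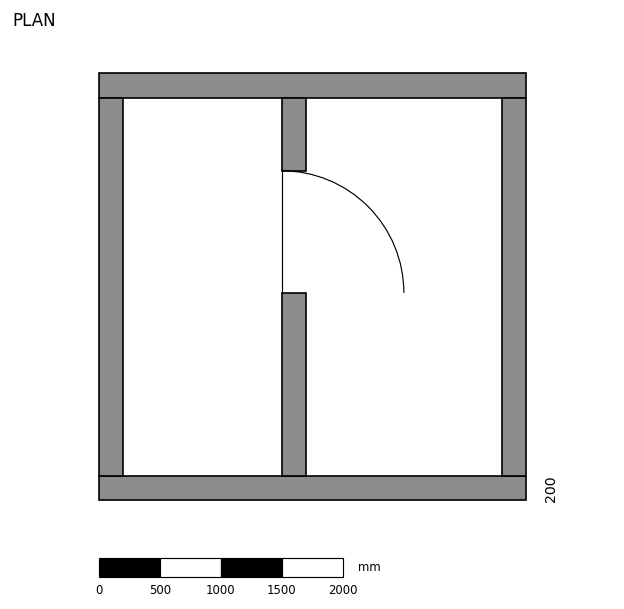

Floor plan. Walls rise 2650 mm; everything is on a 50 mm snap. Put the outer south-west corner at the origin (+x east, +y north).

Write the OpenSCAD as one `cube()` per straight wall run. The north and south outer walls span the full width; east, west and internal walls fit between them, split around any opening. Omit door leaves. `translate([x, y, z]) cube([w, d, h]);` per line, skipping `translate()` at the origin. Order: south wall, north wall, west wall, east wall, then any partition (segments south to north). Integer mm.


cube([3500, 200, 2650]);
translate([0, 3300, 0]) cube([3500, 200, 2650]);
translate([0, 200, 0]) cube([200, 3100, 2650]);
translate([3300, 200, 0]) cube([200, 3100, 2650]);
translate([1500, 200, 0]) cube([200, 1500, 2650]);
translate([1500, 2700, 0]) cube([200, 600, 2650]);


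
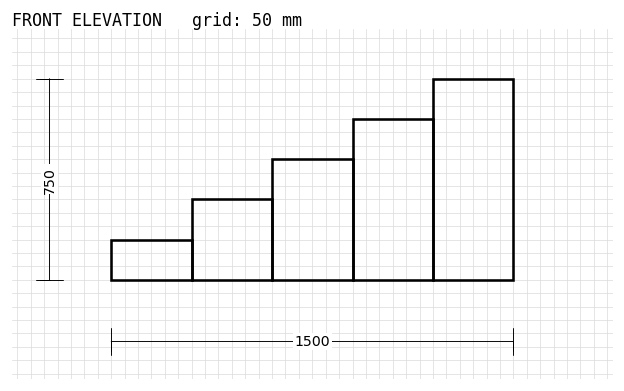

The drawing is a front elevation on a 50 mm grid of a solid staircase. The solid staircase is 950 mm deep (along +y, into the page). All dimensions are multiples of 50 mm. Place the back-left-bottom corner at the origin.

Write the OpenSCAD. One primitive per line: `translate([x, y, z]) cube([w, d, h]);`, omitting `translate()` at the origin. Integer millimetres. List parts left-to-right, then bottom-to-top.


cube([300, 950, 150]);
translate([300, 0, 0]) cube([300, 950, 300]);
translate([600, 0, 0]) cube([300, 950, 450]);
translate([900, 0, 0]) cube([300, 950, 600]);
translate([1200, 0, 0]) cube([300, 950, 750]);


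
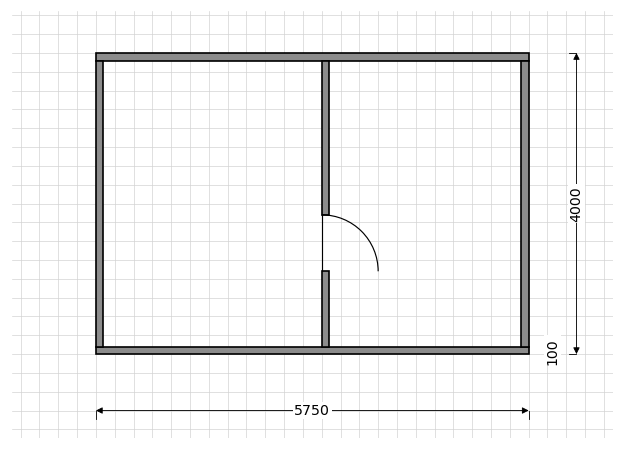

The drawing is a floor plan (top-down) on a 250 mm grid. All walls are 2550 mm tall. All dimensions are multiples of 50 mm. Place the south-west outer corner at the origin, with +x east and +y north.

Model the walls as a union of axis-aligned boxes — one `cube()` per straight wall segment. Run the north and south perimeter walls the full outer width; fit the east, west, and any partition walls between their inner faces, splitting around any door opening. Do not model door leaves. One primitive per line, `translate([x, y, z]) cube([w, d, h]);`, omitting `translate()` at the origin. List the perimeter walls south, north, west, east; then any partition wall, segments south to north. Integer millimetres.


cube([5750, 100, 2550]);
translate([0, 3900, 0]) cube([5750, 100, 2550]);
translate([0, 100, 0]) cube([100, 3800, 2550]);
translate([5650, 100, 0]) cube([100, 3800, 2550]);
translate([3000, 100, 0]) cube([100, 1000, 2550]);
translate([3000, 1850, 0]) cube([100, 2050, 2550]);


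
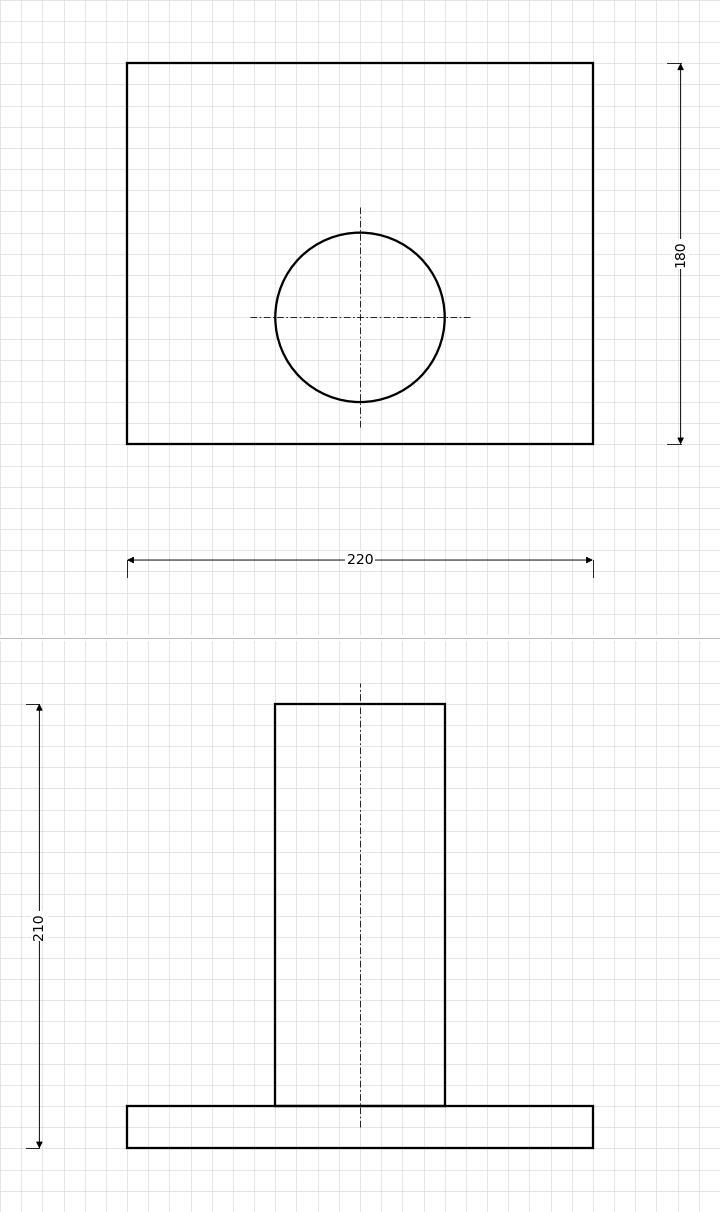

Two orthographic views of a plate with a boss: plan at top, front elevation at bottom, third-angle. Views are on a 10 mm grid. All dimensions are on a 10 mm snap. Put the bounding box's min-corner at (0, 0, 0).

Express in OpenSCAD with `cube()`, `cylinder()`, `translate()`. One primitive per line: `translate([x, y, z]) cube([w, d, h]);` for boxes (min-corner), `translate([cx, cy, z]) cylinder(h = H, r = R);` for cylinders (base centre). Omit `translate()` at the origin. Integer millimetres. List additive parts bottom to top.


cube([220, 180, 20]);
translate([110, 60, 20]) cylinder(h = 190, r = 40);
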